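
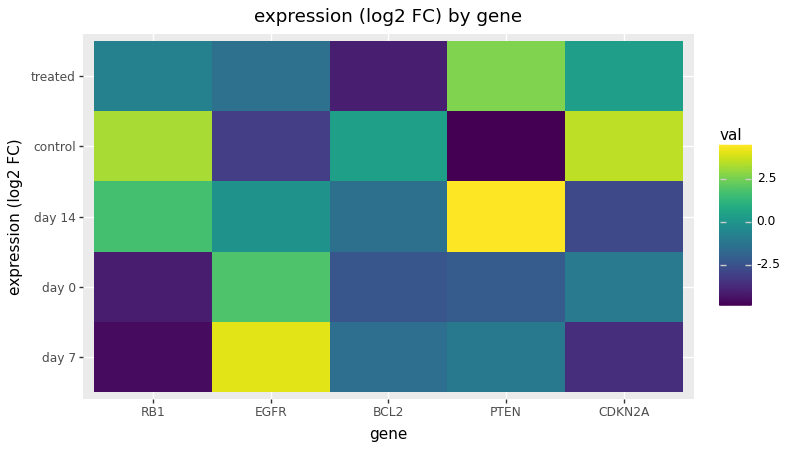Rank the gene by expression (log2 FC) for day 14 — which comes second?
RB1

Top 3 for day 14: PTEN ≈ 5, RB1 ≈ 2, EGFR ≈ 0.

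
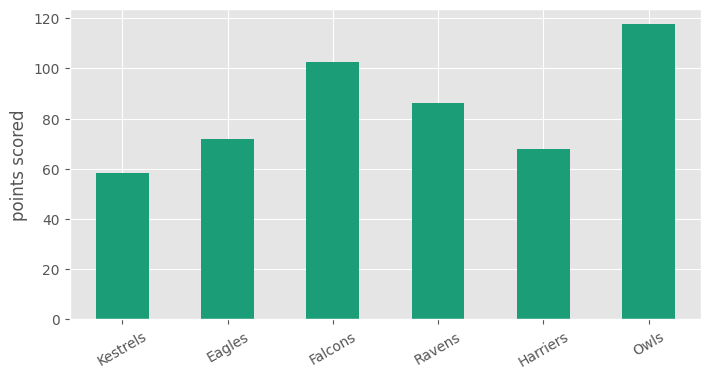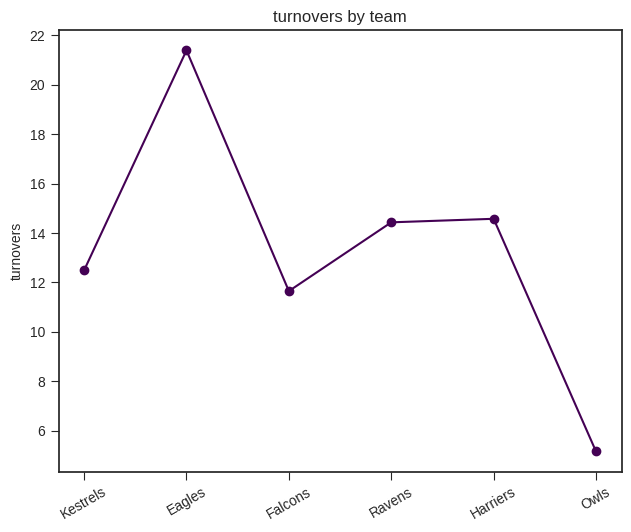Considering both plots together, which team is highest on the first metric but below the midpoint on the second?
Chart 2 median turnovers ≈ 14; below-median teams: Kestrels, Falcons, Owls. Among those, Owls has the highest points scored (≈ 120).

Owls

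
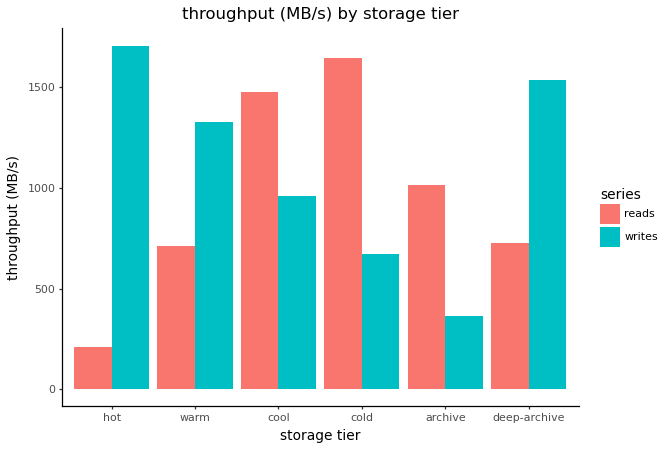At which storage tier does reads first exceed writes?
warm: reads ≈ 800 vs writes ≈ 1400 (not yet); cool: reads ≈ 1400 vs writes ≈ 1000 (first crossover).

cool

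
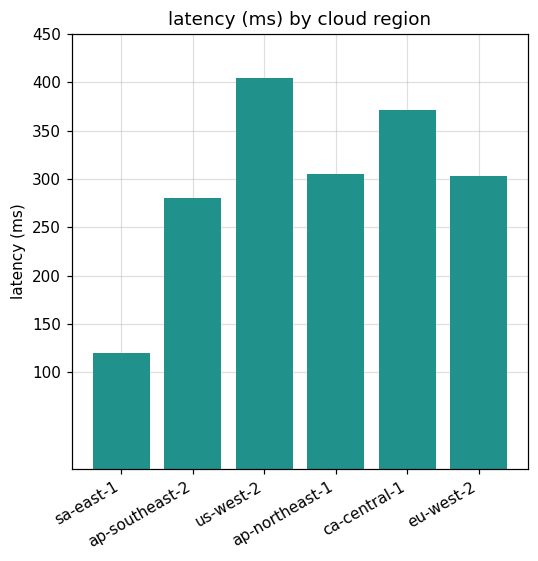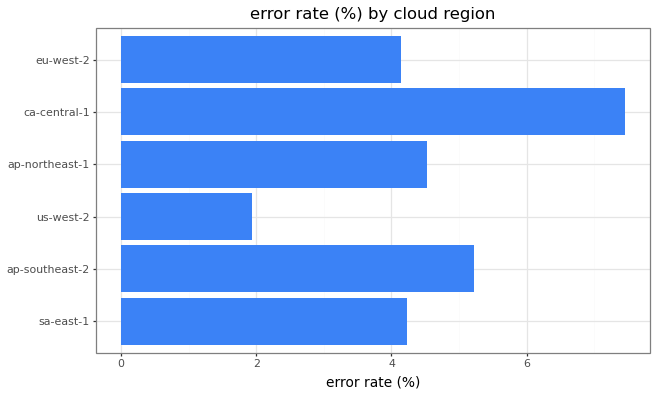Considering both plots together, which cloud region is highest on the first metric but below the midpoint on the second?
Chart 2 median error rate (%) ≈ 4; below-median cloud regions: sa-east-1, us-west-2, eu-west-2. Among those, us-west-2 has the highest latency (ms) (≈ 400).

us-west-2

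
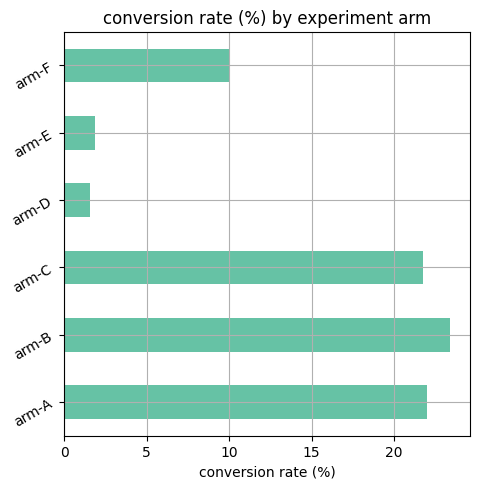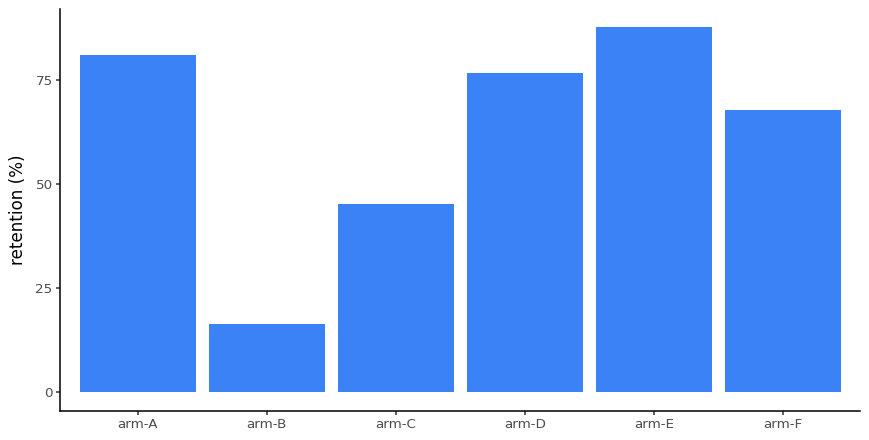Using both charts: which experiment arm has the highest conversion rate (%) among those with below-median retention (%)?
arm-B

Chart 2 median retention (%) ≈ 70; below-median experiment arms: arm-B, arm-C, arm-F. Among those, arm-B has the highest conversion rate (%) (≈ 25).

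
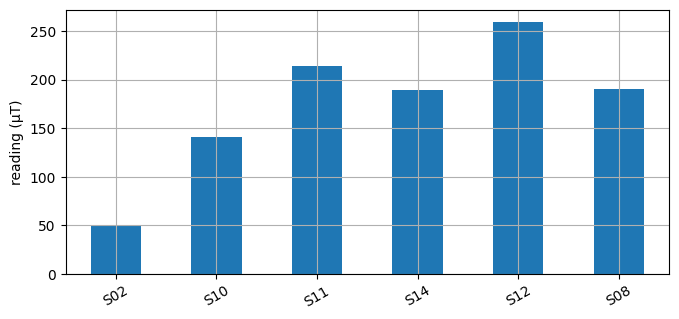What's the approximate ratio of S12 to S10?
≈ 1.67×

S12 ≈ 250, S10 ≈ 150; 250/150 ≈ 1.67.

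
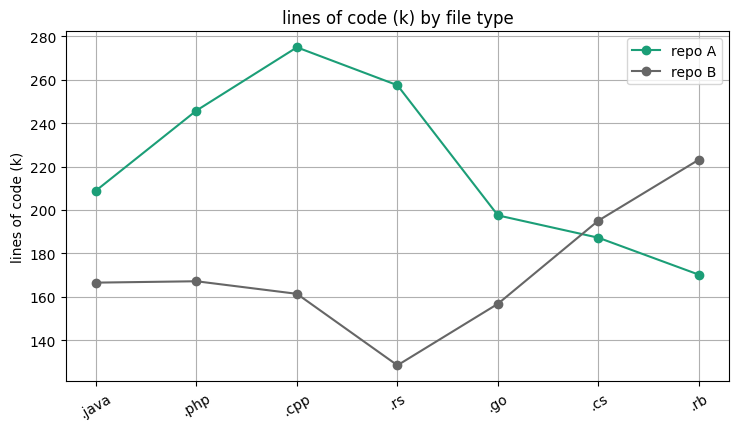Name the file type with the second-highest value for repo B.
Top 3 for repo B: .rb ≈ 220, .cs ≈ 200, .php ≈ 160.

.cs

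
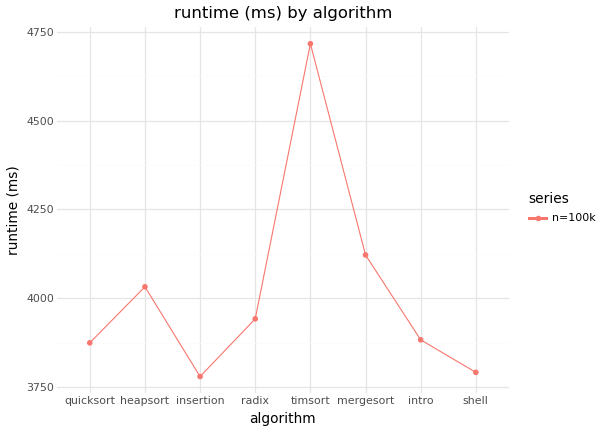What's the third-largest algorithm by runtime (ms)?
heapsort

Top 4: timsort ≈ 4700, mergesort ≈ 4100, heapsort ≈ 4000, radix ≈ 3900.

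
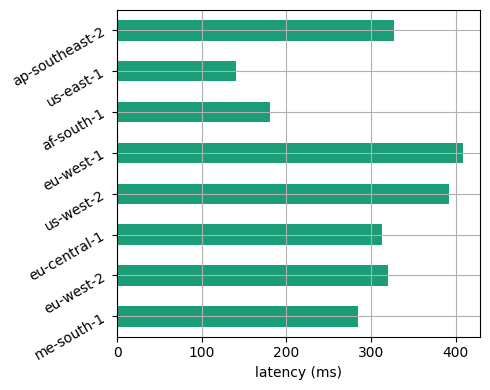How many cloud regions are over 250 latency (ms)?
Above 250: me-south-1, eu-west-2, eu-central-1, us-west-2, eu-west-1, ap-southeast-2.

6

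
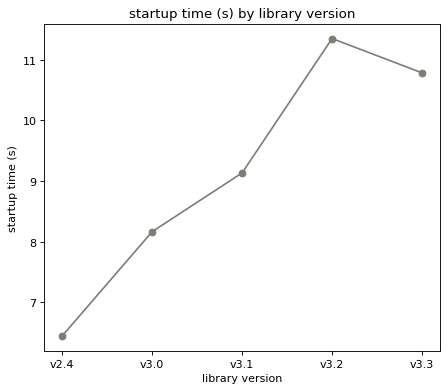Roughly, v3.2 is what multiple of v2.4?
v3.2 ≈ 11.5, v2.4 ≈ 6.5; 11.5/6.5 ≈ 1.77.

≈ 1.77×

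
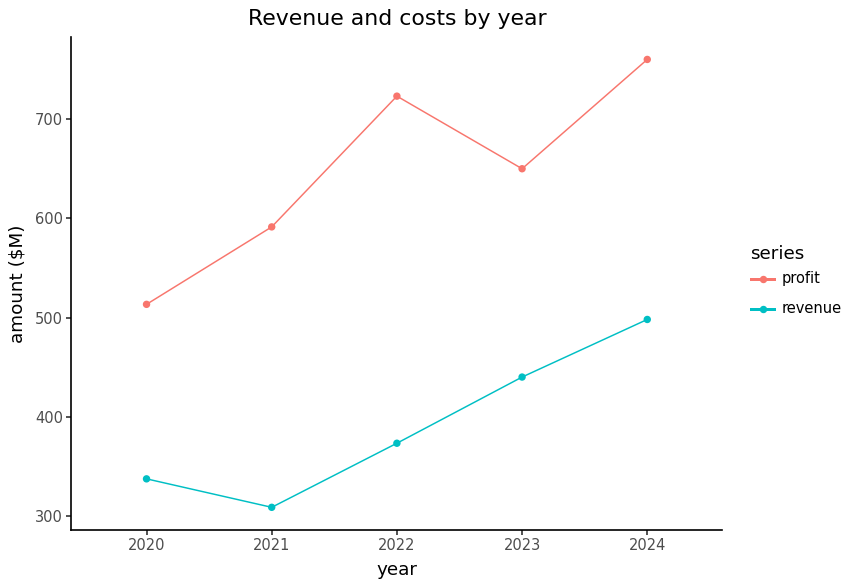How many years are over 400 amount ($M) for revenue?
Above 400: 2023, 2024.

2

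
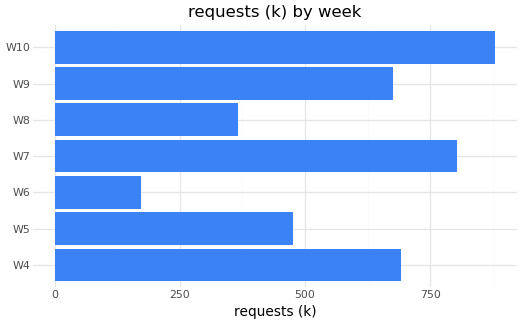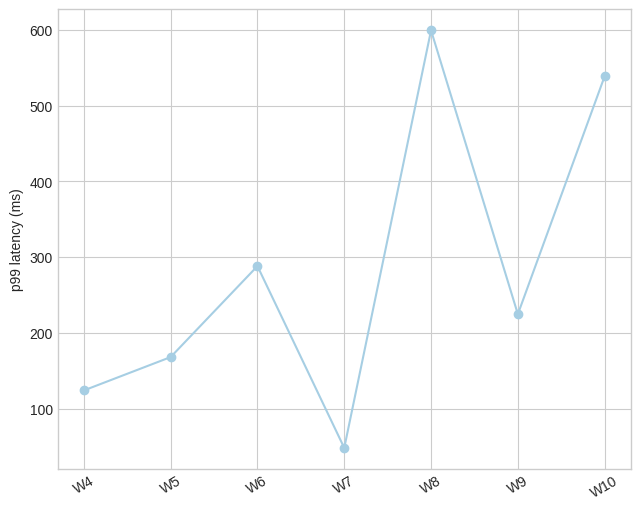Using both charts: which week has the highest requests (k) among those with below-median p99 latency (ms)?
W7

Chart 2 median p99 latency (ms) ≈ 200; below-median weeks: W4, W5, W7. Among those, W7 has the highest requests (k) (≈ 800).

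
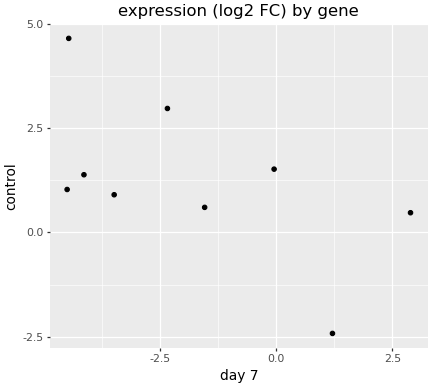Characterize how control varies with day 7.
Points are negatively correlated; moderate (|r| ≈ 0.6).

negative, moderate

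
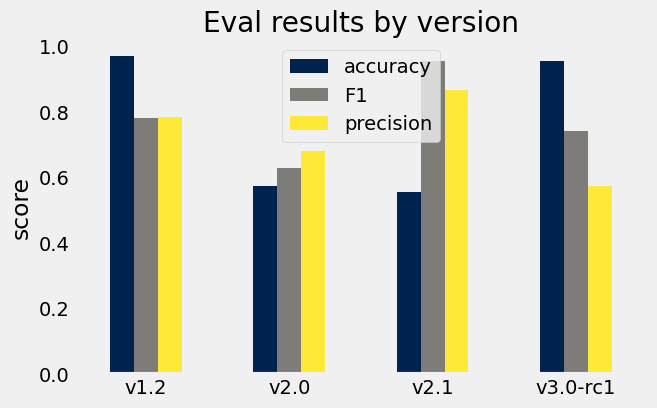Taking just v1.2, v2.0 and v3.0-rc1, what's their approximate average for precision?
(0.8 + 0.7 + 0.6) / 3 ≈ 0.7.

≈ 0.7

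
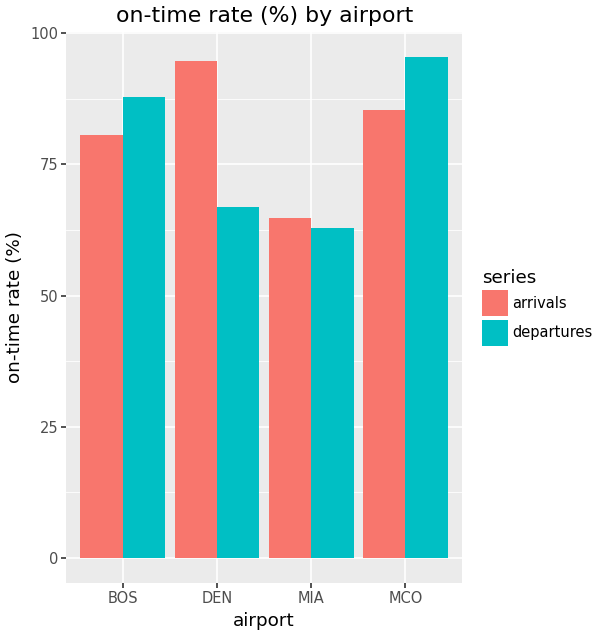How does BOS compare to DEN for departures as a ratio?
BOS ≈ 90, DEN ≈ 70; 90/70 ≈ 1.29.

≈ 1.29×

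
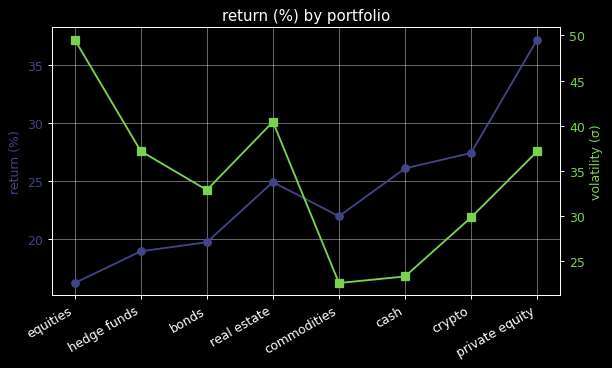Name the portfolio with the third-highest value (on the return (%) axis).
cash

Top 4 (on the return (%) axis): private equity ≈ 38, crypto ≈ 28, cash ≈ 26, real estate ≈ 24.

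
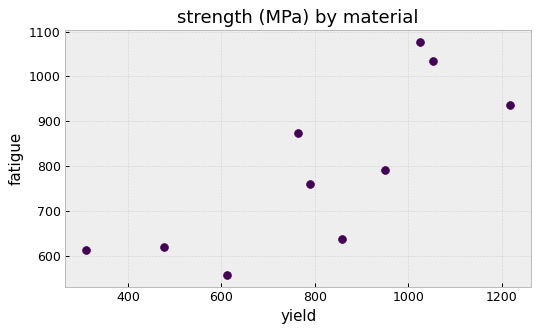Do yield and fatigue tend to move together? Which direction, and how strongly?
positive, strong

Points are positively correlated; strong (|r| ≈ 0.8).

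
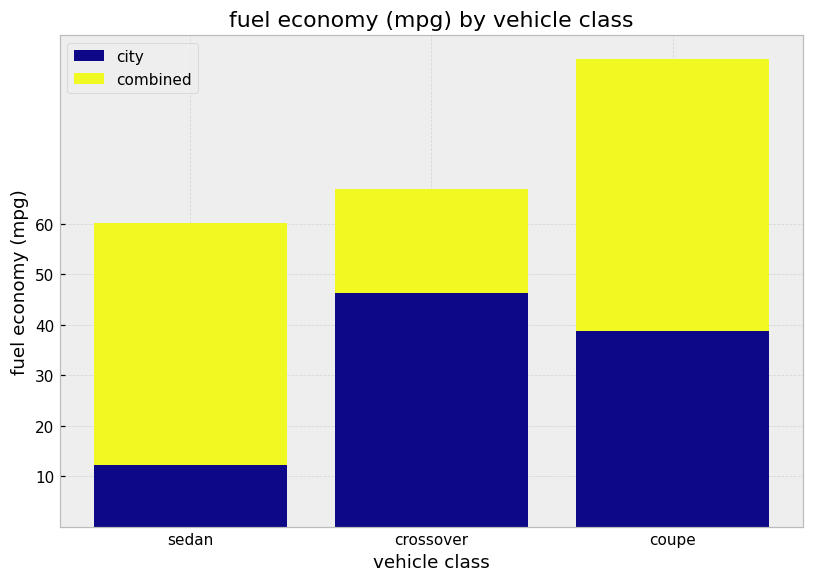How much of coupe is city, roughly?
city top ≈ 40, bottom ≈ 0; segment ≈ 40.

≈ 40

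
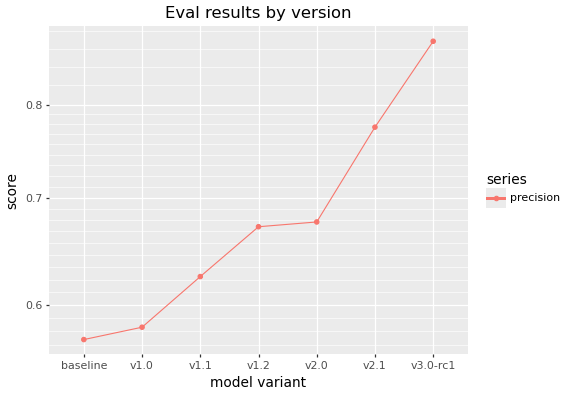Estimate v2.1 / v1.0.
v2.1 ≈ 0.75, v1.0 ≈ 0.60; 0.75/0.60 ≈ 1.25.

≈ 1.25×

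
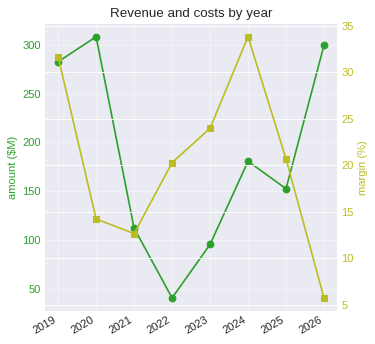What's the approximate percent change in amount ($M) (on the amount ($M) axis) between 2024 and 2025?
≈ -14.3%

2024 ≈ 175, 2025 ≈ 150; (150 − 175) / 175 ≈ -14.3%.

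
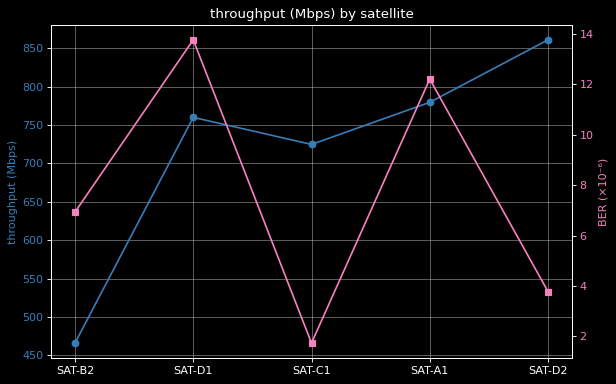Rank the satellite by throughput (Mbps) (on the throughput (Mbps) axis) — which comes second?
Top 3 (on the throughput (Mbps) axis): SAT-D2 ≈ 850, SAT-A1 ≈ 800, SAT-D1 ≈ 750.

SAT-A1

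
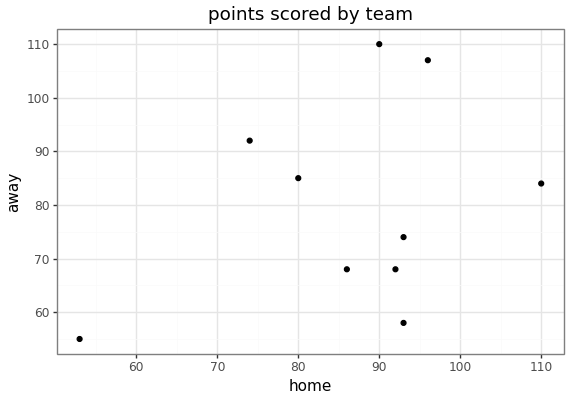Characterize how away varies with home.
Points are positively correlated; weak (|r| ≈ 0.3).

positive, weak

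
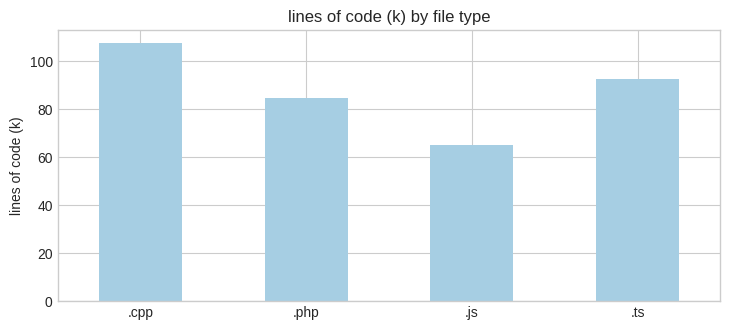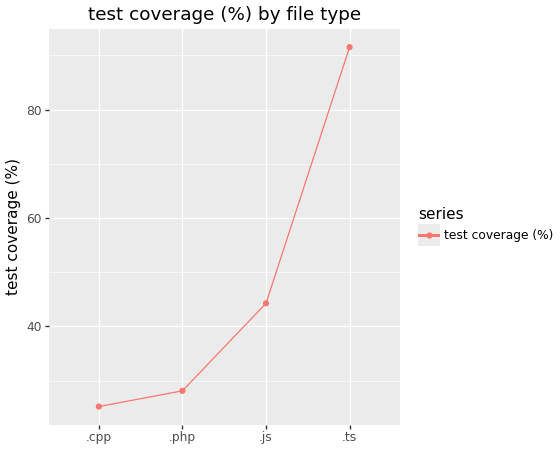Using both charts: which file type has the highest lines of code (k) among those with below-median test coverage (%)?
.cpp

Chart 2 median test coverage (%) ≈ 40; below-median file types: .cpp, .php. Among those, .cpp has the highest lines of code (k) (≈ 110).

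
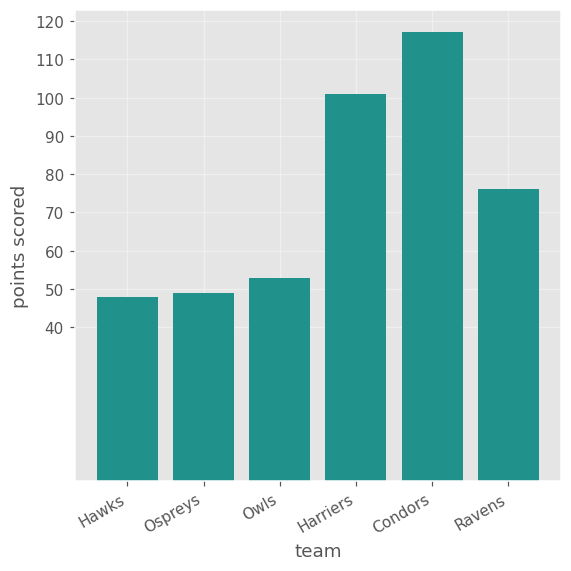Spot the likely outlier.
Condors ≈ 120; the rest sit between ≈ 50 and ≈ 100.

Condors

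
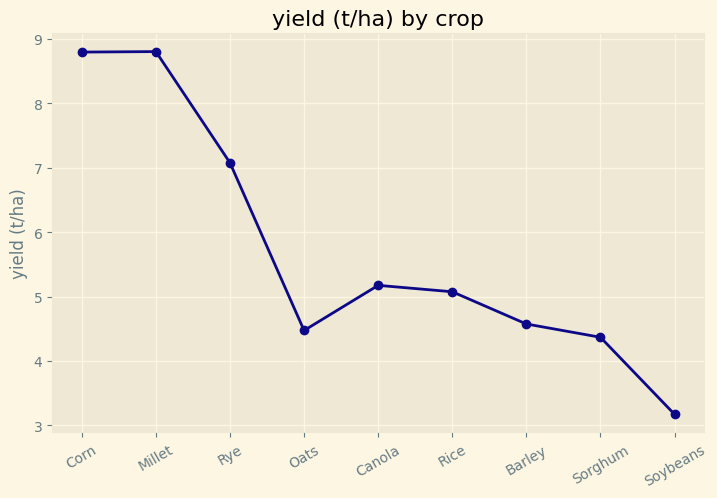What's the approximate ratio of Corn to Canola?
≈ 1.8×

Corn ≈ 9.0, Canola ≈ 5.0; 9.0/5.0 ≈ 1.8.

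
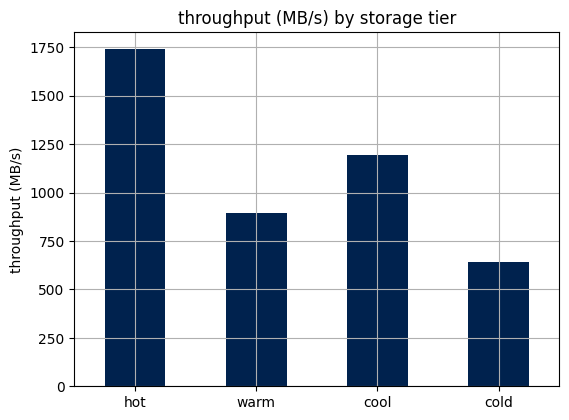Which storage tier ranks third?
warm

Top 4: hot ≈ 1800, cool ≈ 1200, warm ≈ 800, cold ≈ 600.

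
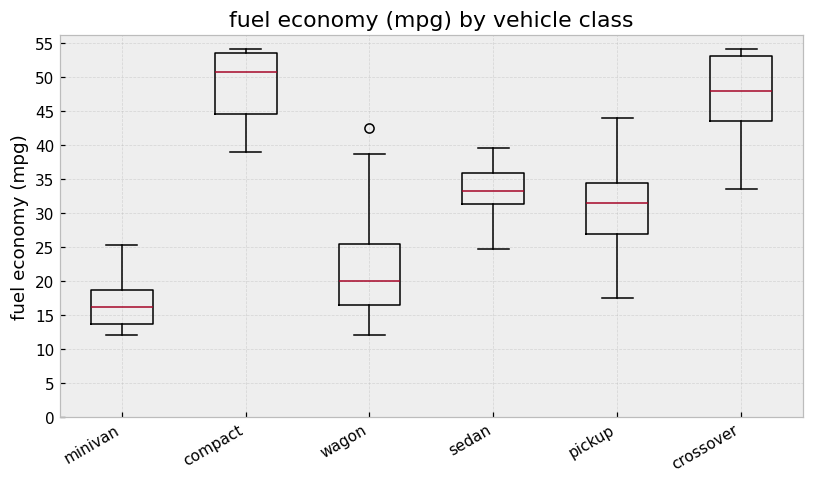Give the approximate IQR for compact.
≈ 10

Q3 ≈ 55, Q1 ≈ 45; IQR ≈ 10.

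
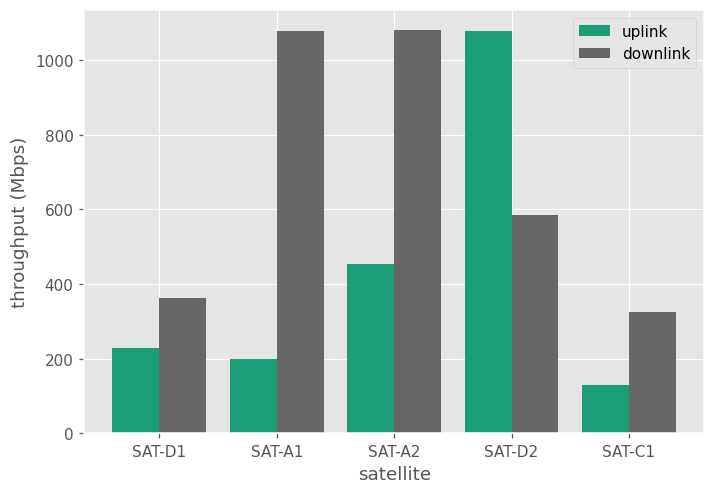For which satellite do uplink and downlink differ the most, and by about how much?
SAT-A1: uplink ≈ 200, downlink ≈ 1100 → gap ≈ 900. Next-largest (SAT-A2) is only ≈ 600.

SAT-A1, ≈ 900 Mbps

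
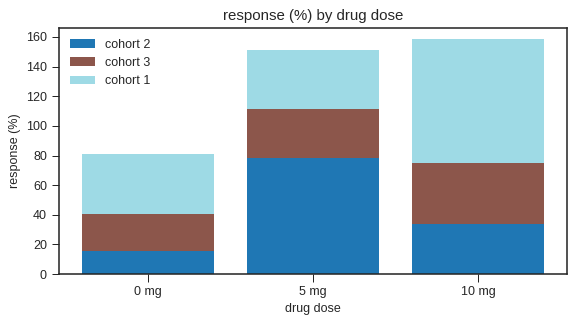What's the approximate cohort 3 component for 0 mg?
≈ 20

cohort 3 top ≈ 40, bottom ≈ 20; segment ≈ 20.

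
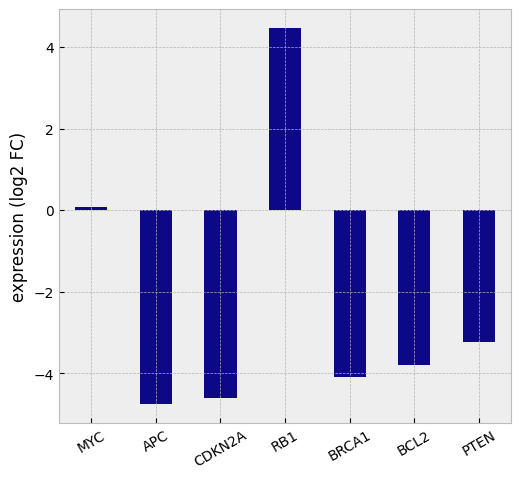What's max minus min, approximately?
≈ 9

Max RB1 ≈ 4, min APC ≈ -5; range ≈ 9.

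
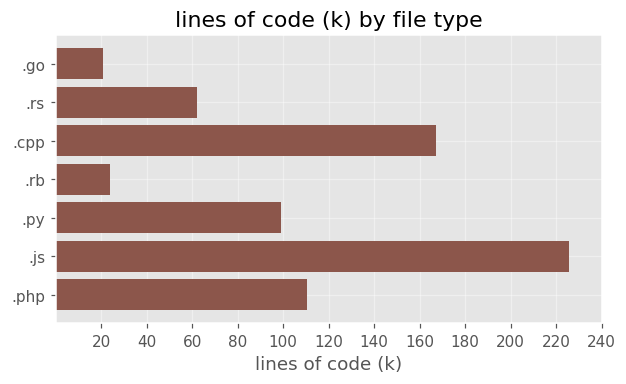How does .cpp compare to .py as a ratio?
≈ 1.6×

.cpp ≈ 160, .py ≈ 100; 160/100 ≈ 1.6.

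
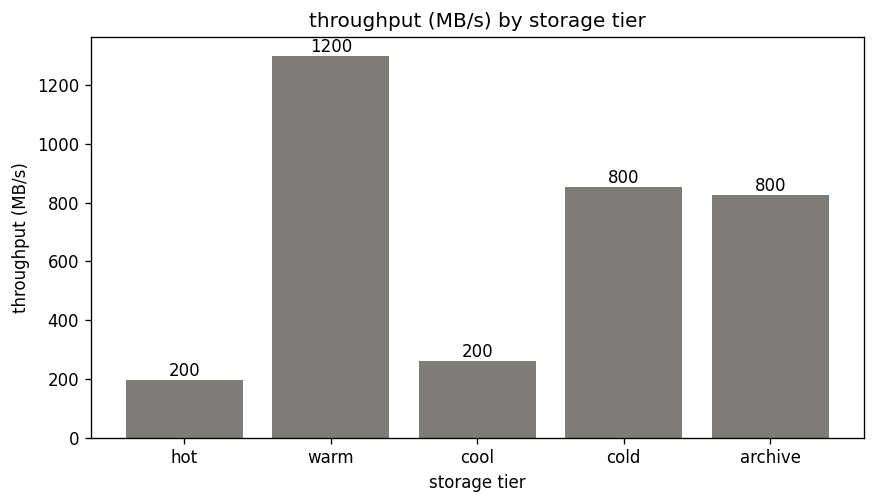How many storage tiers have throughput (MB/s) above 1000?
Above 1000: warm.

1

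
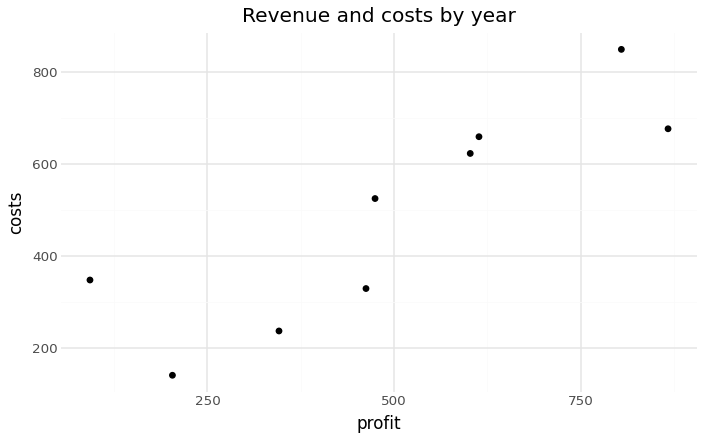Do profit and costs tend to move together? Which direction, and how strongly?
positive, strong

Points are positively correlated; strong (|r| ≈ 0.9).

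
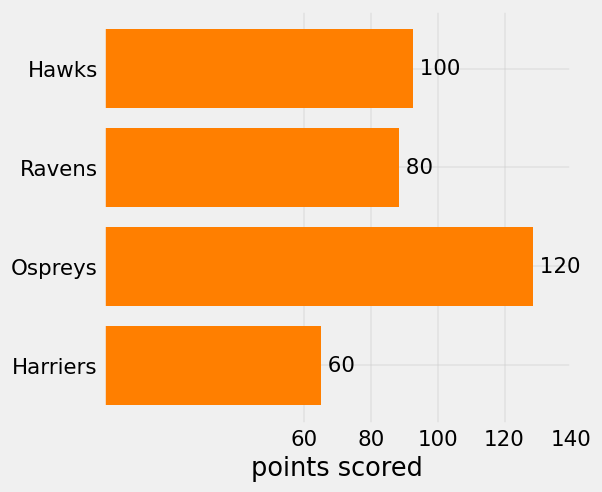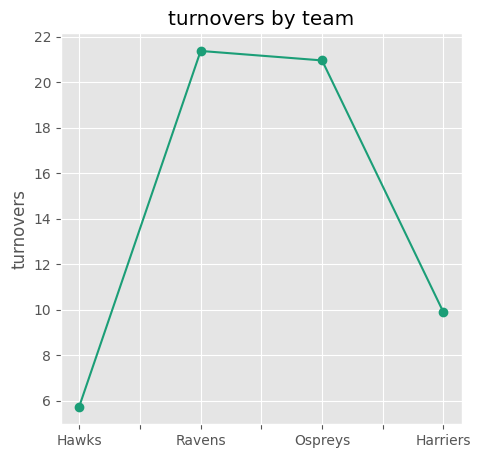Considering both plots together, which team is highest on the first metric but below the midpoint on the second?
Chart 2 median turnovers ≈ 16; below-median teams: Hawks, Harriers. Among those, Hawks has the highest points scored (≈ 100).

Hawks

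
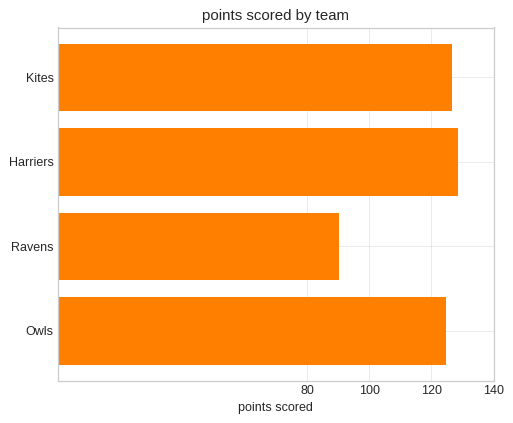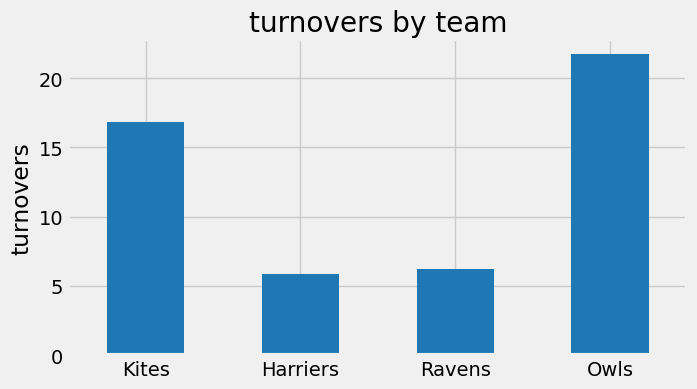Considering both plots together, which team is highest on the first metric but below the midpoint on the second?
Harriers

Chart 2 median turnovers ≈ 12; below-median teams: Harriers, Ravens. Among those, Harriers has the highest points scored (≈ 120).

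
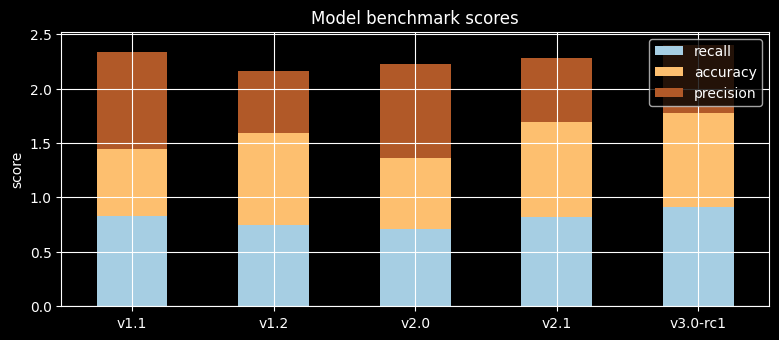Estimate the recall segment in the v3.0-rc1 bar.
recall top ≈ 1.0, bottom ≈ 0.0; segment ≈ 1.0.

≈ 1.0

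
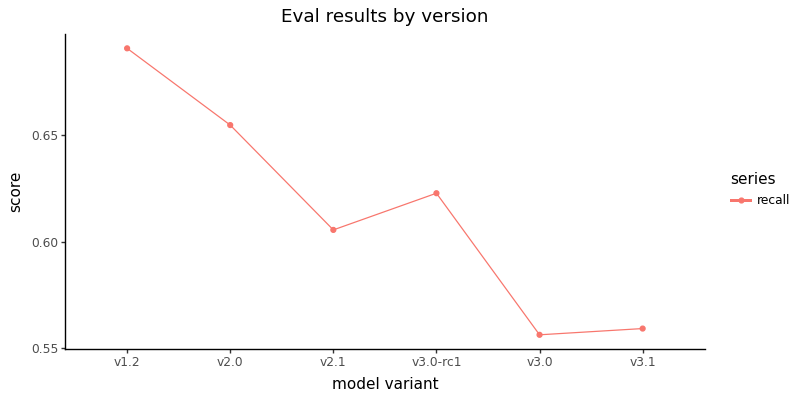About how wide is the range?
Max v1.2 ≈ 0.70, min v3.0 ≈ 0.56; range ≈ 0.14.

≈ 0.14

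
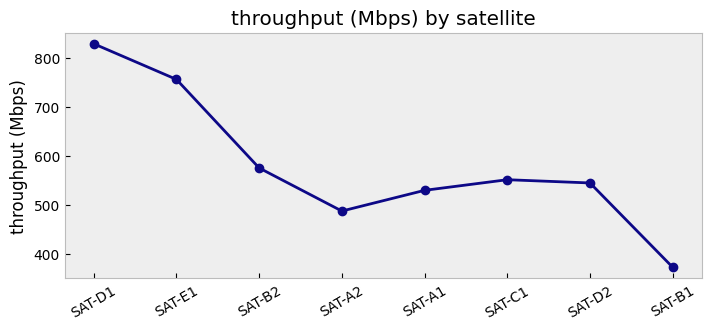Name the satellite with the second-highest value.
SAT-E1

Top 3: SAT-D1 ≈ 850, SAT-E1 ≈ 750, SAT-B2 ≈ 600.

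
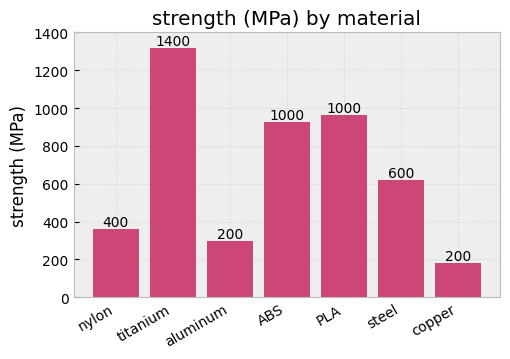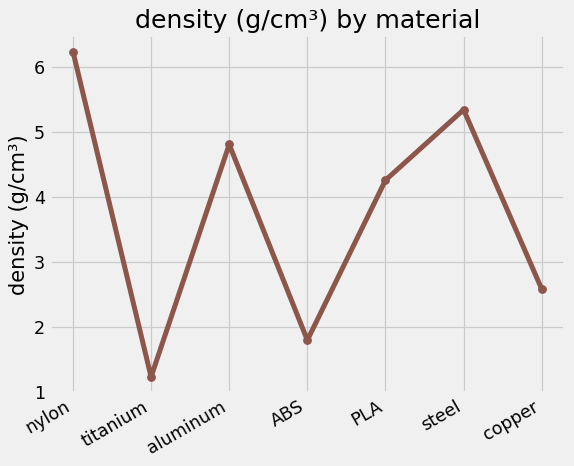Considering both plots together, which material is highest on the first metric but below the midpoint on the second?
Chart 2 median density (g/cm³) ≈ 4; below-median materials: titanium, ABS, copper. Among those, titanium has the highest strength (MPa) (≈ 1400).

titanium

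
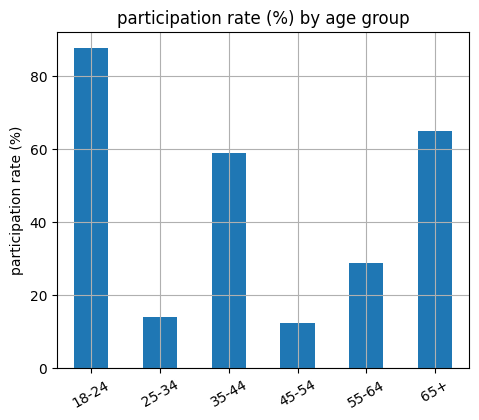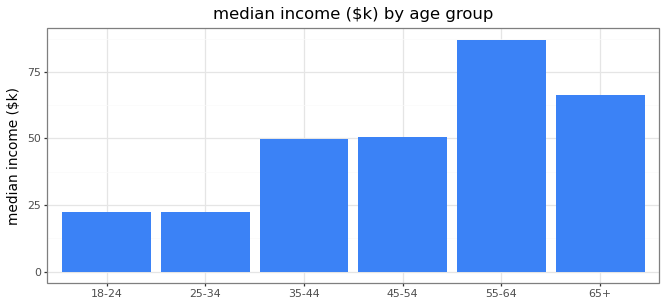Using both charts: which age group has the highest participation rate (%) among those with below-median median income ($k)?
Chart 2 median median income ($k) ≈ 50; below-median age groups: 18-24, 25-34, 35-44. Among those, 18-24 has the highest participation rate (%) (≈ 90).

18-24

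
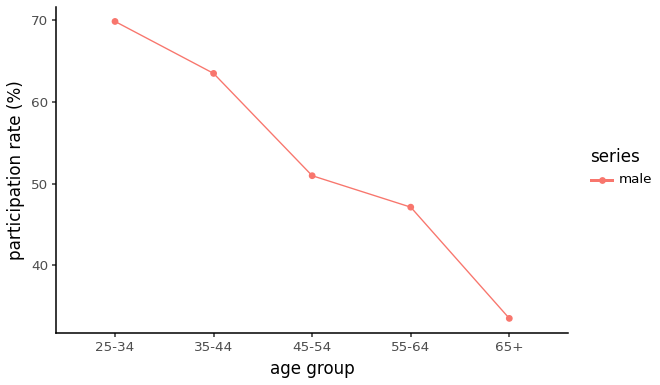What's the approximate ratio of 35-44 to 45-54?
≈ 1.3×

35-44 ≈ 65, 45-54 ≈ 50; 65/50 ≈ 1.3.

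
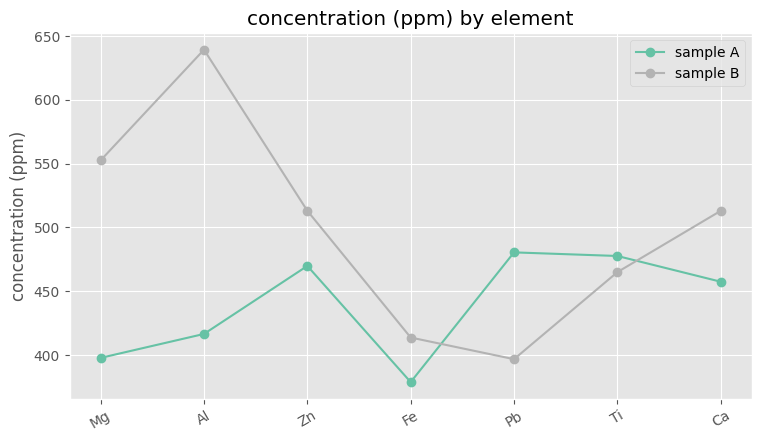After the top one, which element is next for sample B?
Top 3 for sample B: Al ≈ 650, Mg ≈ 550, Zn ≈ 525.

Mg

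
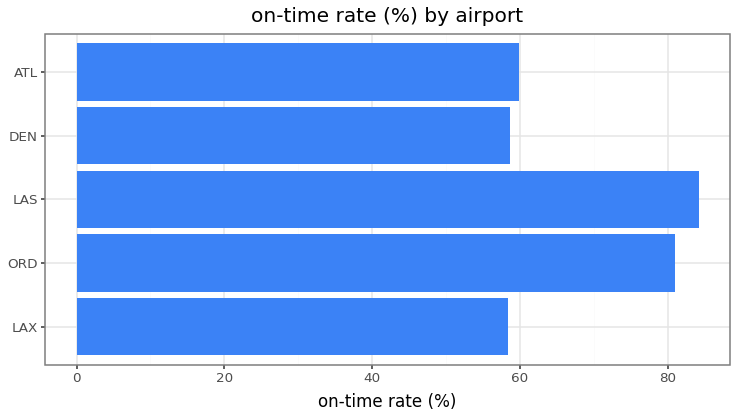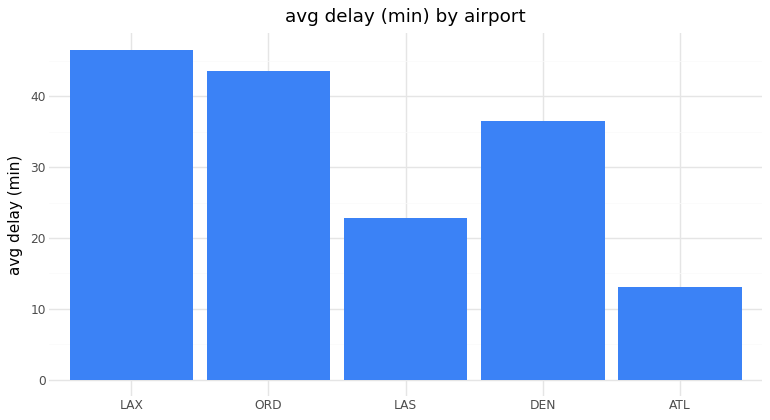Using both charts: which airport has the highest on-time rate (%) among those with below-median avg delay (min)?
Chart 2 median avg delay (min) ≈ 35; below-median airports: LAS, ATL. Among those, LAS has the highest on-time rate (%) (≈ 80).

LAS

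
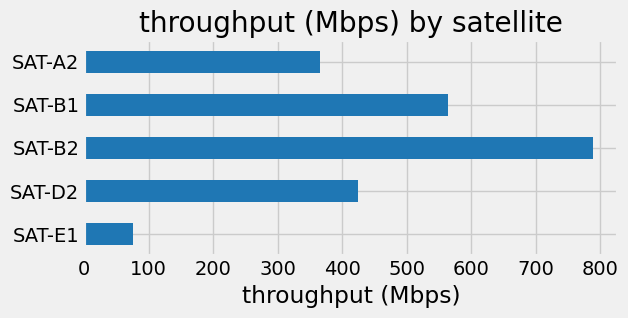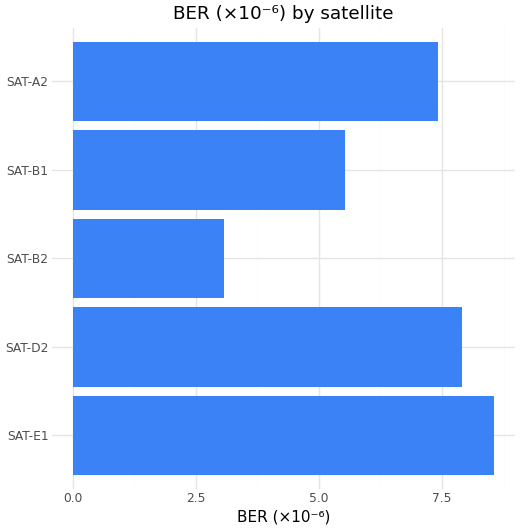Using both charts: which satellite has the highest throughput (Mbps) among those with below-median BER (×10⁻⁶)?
Chart 2 median BER (×10⁻⁶) ≈ 7; below-median satellites: SAT-B2, SAT-B1. Among those, SAT-B2 has the highest throughput (Mbps) (≈ 800).

SAT-B2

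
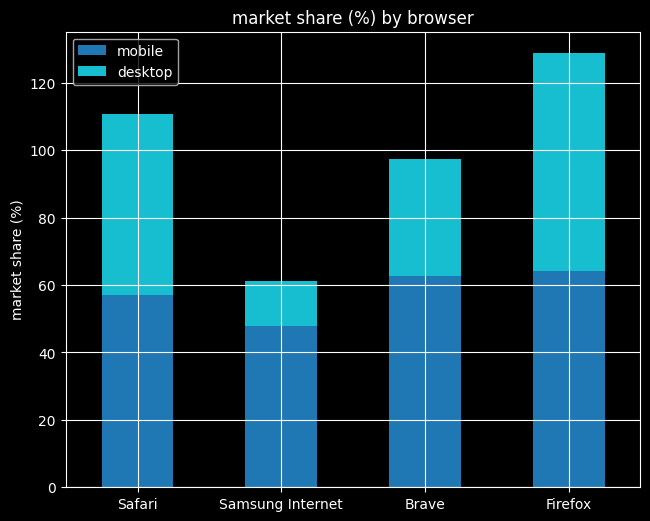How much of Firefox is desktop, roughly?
≈ 60

desktop top ≈ 120, bottom ≈ 60; segment ≈ 60.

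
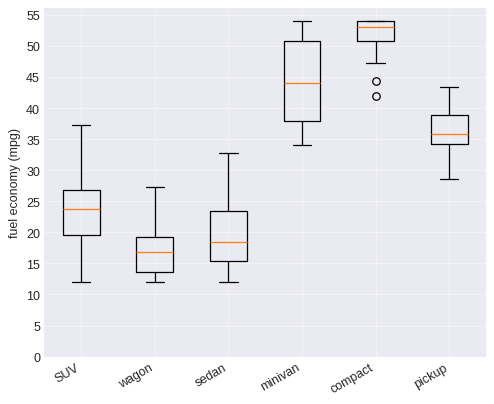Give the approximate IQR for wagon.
Q3 ≈ 20, Q1 ≈ 15; IQR ≈ 5.

≈ 5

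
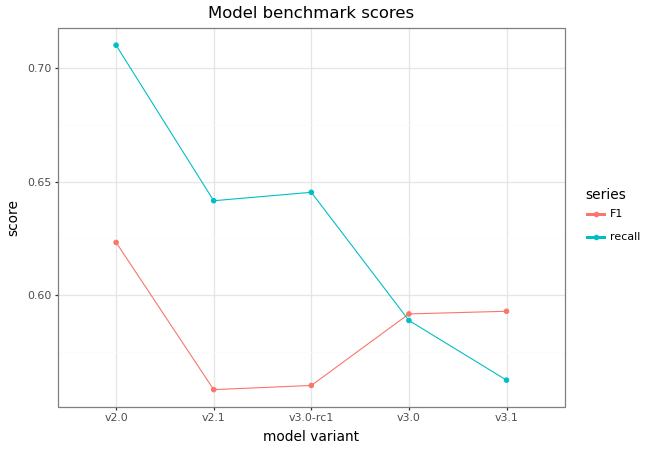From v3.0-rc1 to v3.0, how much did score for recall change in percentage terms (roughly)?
≈ -9.4%

v3.0-rc1 ≈ 0.64, v3.0 ≈ 0.58; (0.58 − 0.64) / 0.64 ≈ -9.4%.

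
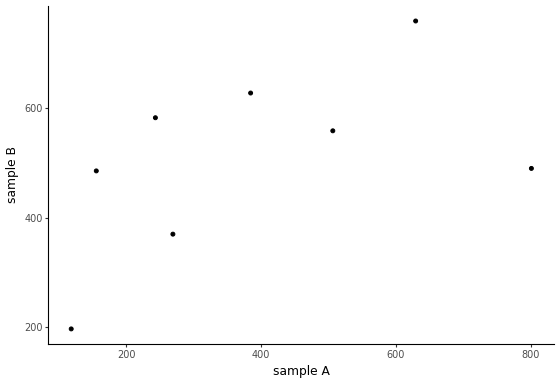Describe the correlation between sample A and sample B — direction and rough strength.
positive, moderate

Points are positively correlated; moderate (|r| ≈ 0.5).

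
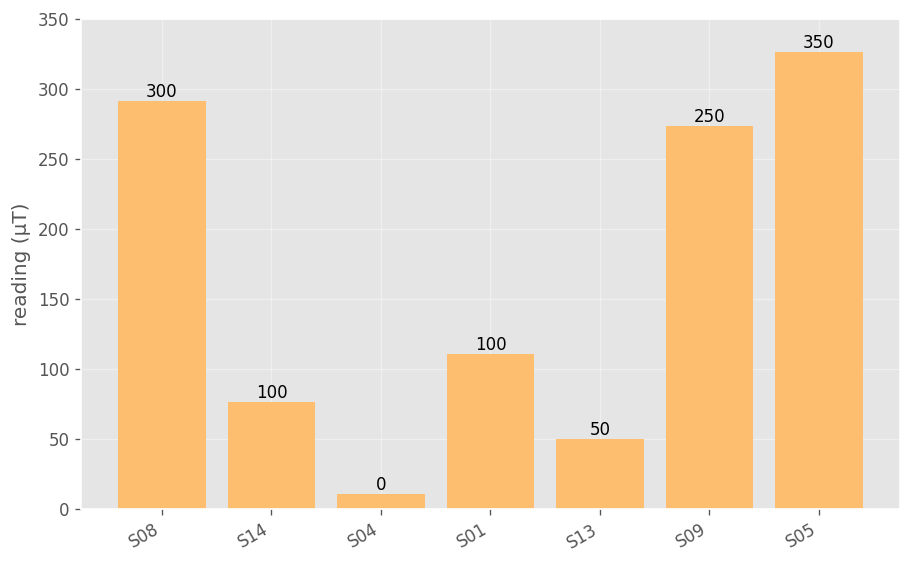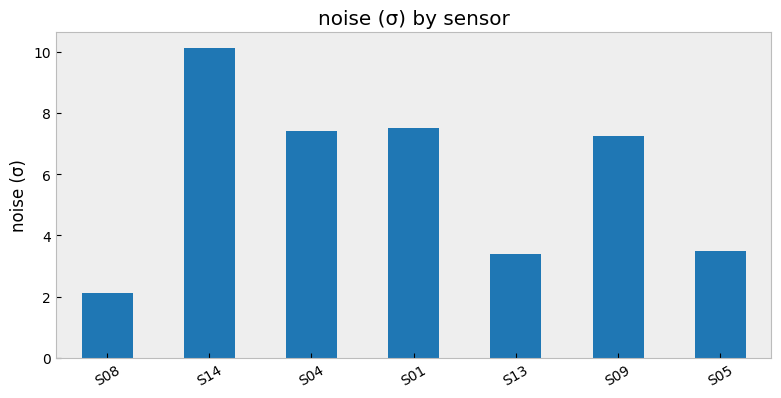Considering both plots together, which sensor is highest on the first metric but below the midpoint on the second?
Chart 2 median noise (σ) ≈ 7; below-median sensors: S08, S13, S05. Among those, S05 has the highest reading (µT) (≈ 350).

S05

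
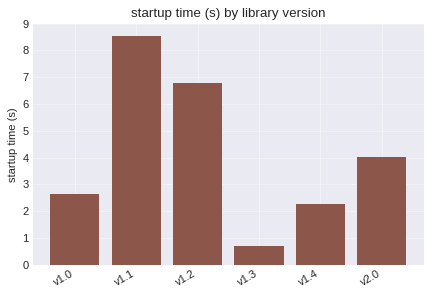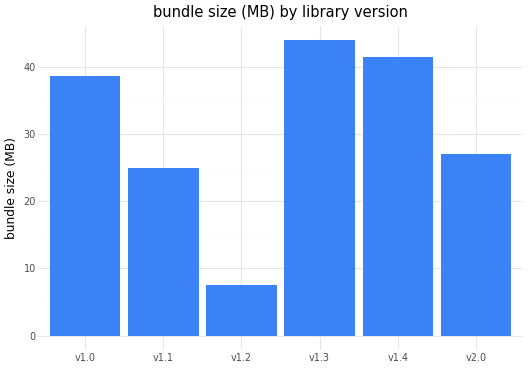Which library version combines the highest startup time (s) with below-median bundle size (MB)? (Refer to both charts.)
Chart 2 median bundle size (MB) ≈ 35; below-median library versions: v1.1, v1.2, v2.0. Among those, v1.1 has the highest startup time (s) (≈ 9).

v1.1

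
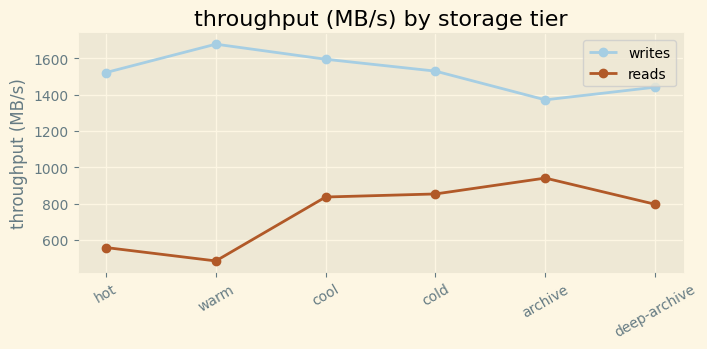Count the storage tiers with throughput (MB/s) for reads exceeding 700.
4

Above 700: cool, cold, archive, deep-archive.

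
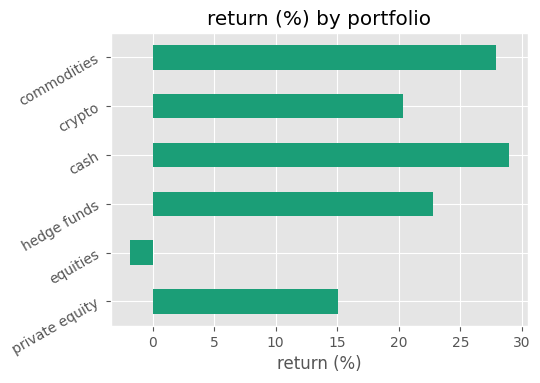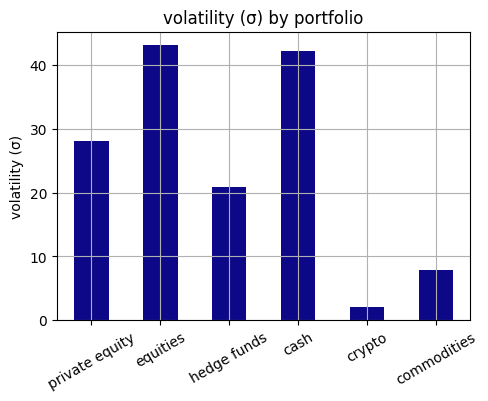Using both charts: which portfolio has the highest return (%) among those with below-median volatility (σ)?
Chart 2 median volatility (σ) ≈ 25; below-median portfolios: hedge funds, crypto, commodities. Among those, commodities has the highest return (%) (≈ 30).

commodities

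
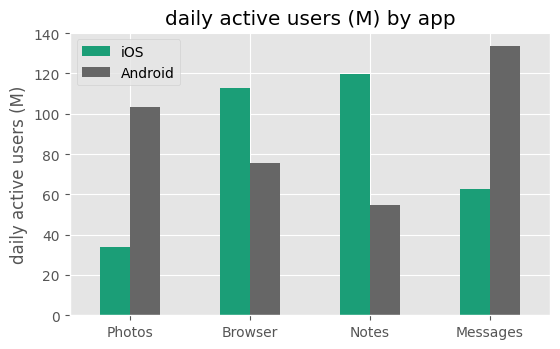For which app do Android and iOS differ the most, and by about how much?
Messages: Android ≈ 140, iOS ≈ 60 → gap ≈ 80. Next-largest (Photos) is only ≈ 60.

Messages, ≈ 80 M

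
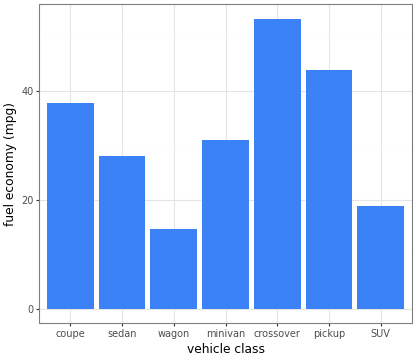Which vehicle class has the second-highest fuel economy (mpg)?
Top 3: crossover ≈ 55, pickup ≈ 45, coupe ≈ 40.

pickup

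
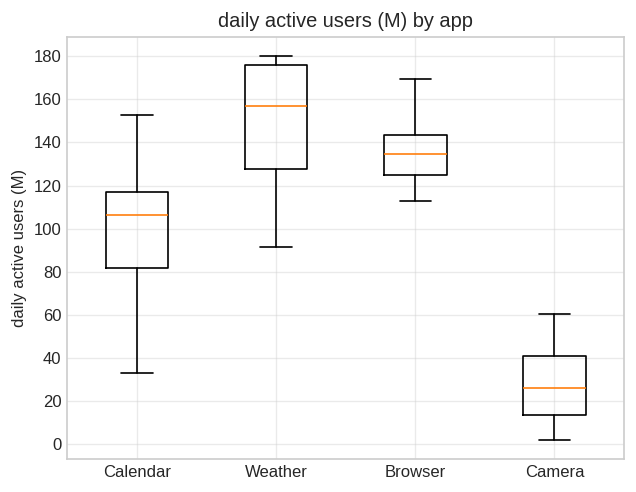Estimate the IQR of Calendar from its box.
≈ 40

Q3 ≈ 120, Q1 ≈ 80; IQR ≈ 40.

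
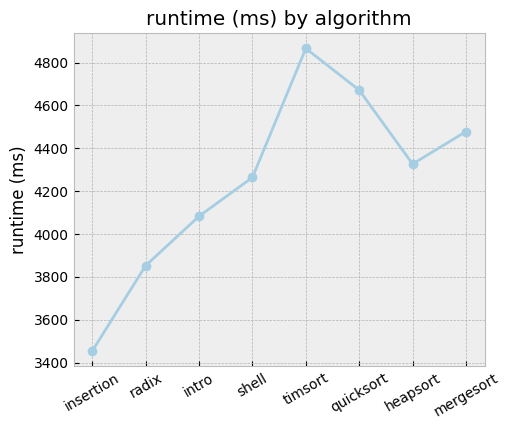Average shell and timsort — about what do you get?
(4200 + 4800) / 2 ≈ 4500.

≈ 4500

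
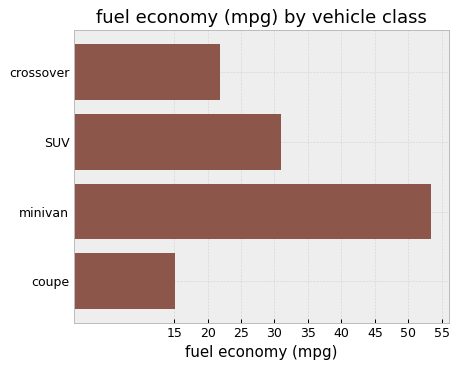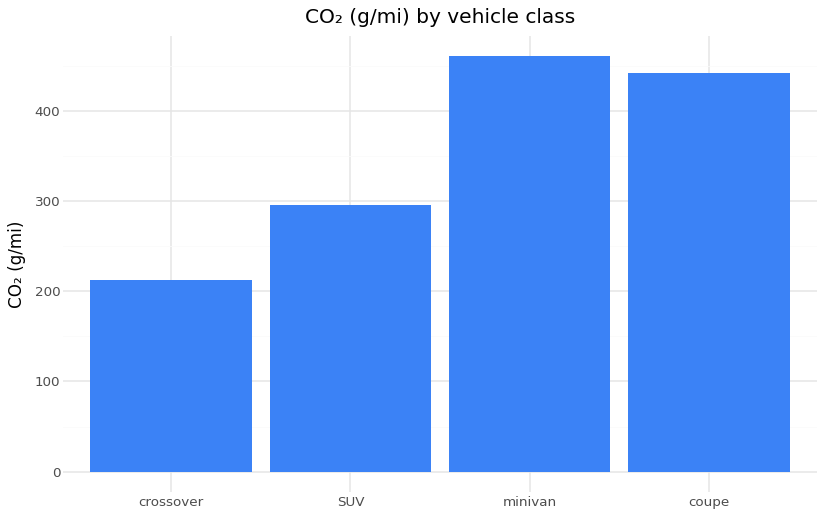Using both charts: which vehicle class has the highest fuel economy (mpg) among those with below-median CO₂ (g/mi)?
SUV

Chart 2 median CO₂ (g/mi) ≈ 350; below-median vehicle classes: crossover, SUV. Among those, SUV has the highest fuel economy (mpg) (≈ 30).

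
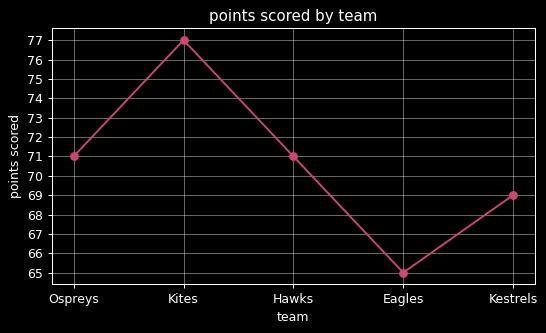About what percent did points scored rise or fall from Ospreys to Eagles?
Ospreys ≈ 71, Eagles ≈ 65; (65 − 71) / 71 ≈ -8.5%.

≈ -8.5%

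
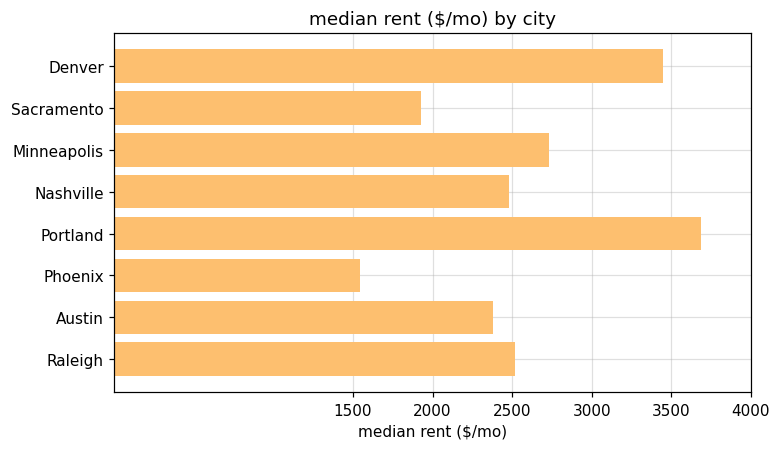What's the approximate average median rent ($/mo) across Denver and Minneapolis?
(3500 + 2500) / 2 ≈ 3000.

≈ 3000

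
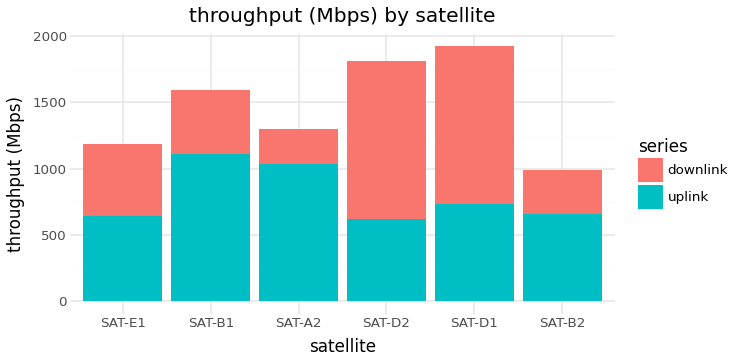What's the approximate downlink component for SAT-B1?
≈ 400

downlink top ≈ 1600, bottom ≈ 1200; segment ≈ 400.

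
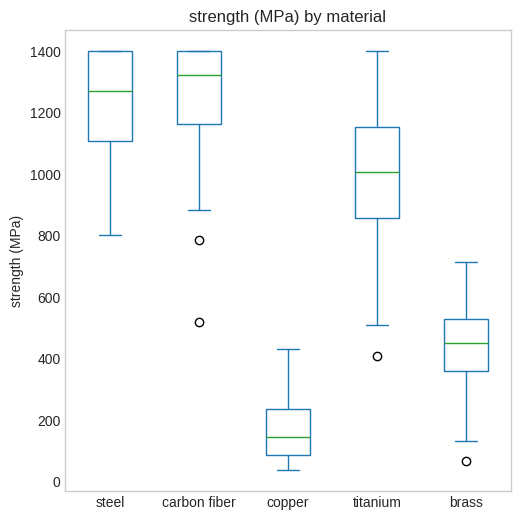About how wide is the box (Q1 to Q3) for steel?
≈ 300

Q3 ≈ 1400, Q1 ≈ 1100; IQR ≈ 300.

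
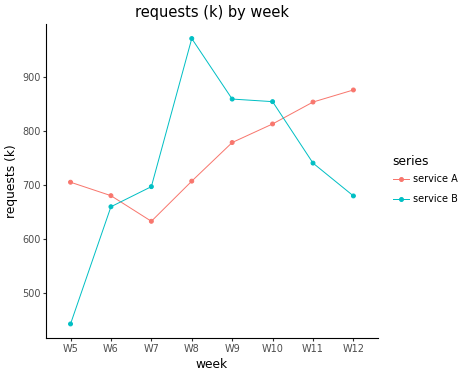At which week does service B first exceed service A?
W6: service B ≈ 650 vs service A ≈ 700 (not yet); W7: service B ≈ 700 vs service A ≈ 650 (first crossover).

W7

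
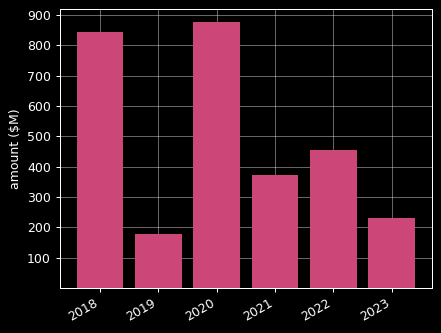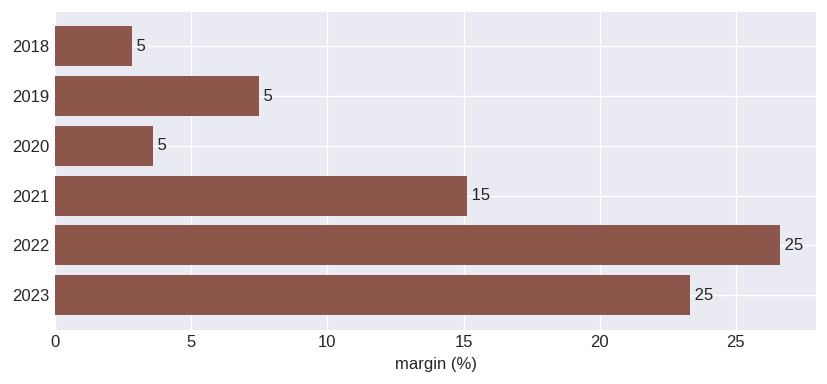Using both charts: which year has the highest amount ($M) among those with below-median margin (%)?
Chart 2 median margin (%) ≈ 10; below-median years: 2018, 2019, 2020. Among those, 2020 has the highest amount ($M) (≈ 900).

2020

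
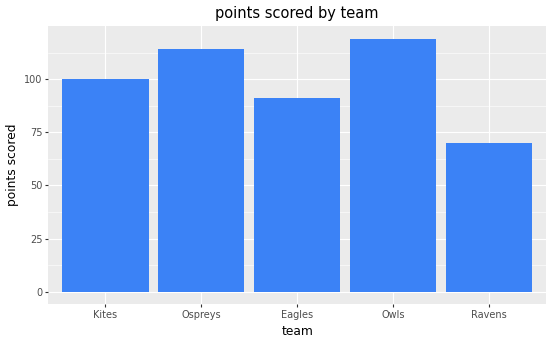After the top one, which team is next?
Ospreys

Top 3: Owls ≈ 120, Ospreys ≈ 110, Kites ≈ 100.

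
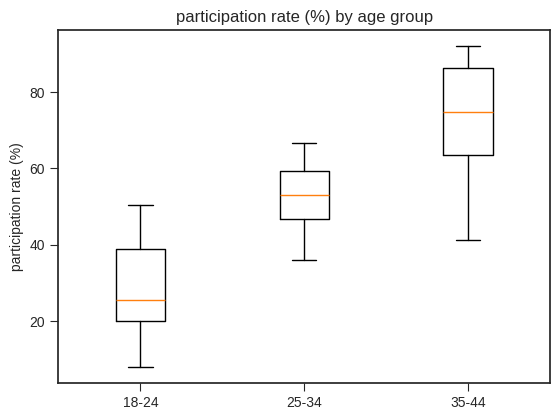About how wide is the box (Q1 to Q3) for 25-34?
Q3 ≈ 60, Q1 ≈ 45; IQR ≈ 15.

≈ 15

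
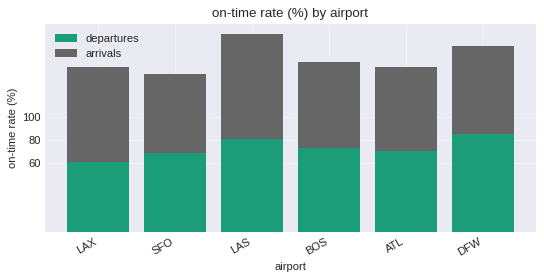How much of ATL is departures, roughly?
departures top ≈ 80, bottom ≈ 0; segment ≈ 80.

≈ 80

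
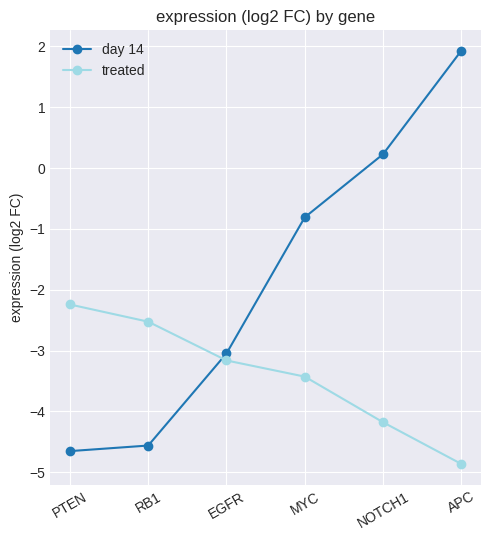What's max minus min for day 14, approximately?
Max APC ≈ 2, min PTEN ≈ -5; range ≈ 7.

≈ 7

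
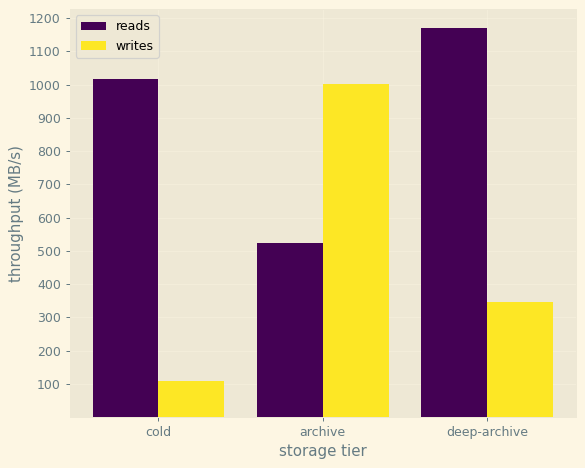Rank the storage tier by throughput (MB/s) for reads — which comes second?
cold

Top 3 for reads: deep-archive ≈ 1200, cold ≈ 1000, archive ≈ 500.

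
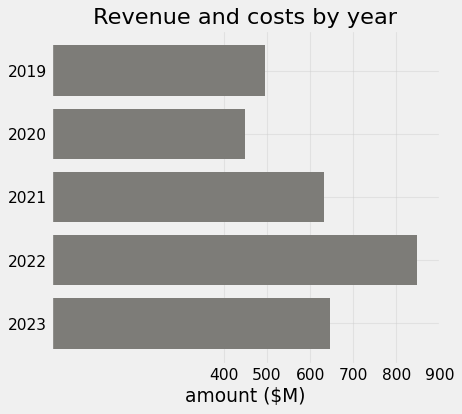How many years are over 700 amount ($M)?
Above 700: 2022.

1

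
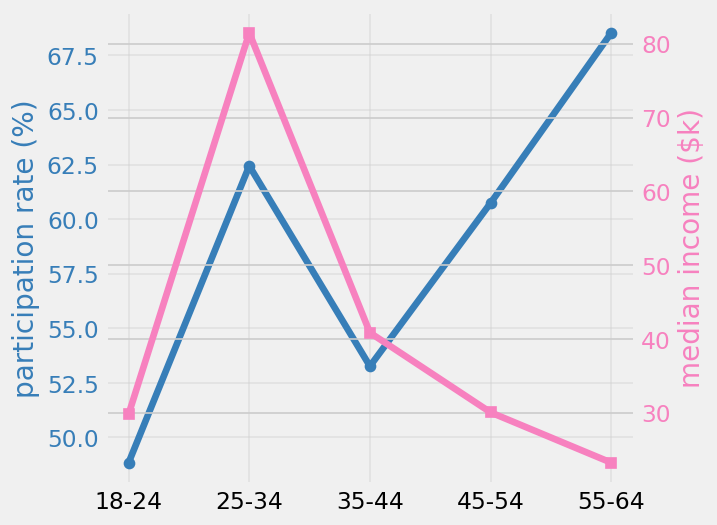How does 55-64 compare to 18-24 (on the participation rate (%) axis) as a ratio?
55-64 ≈ 68, 18-24 ≈ 48; 68/48 ≈ 1.42.

≈ 1.42×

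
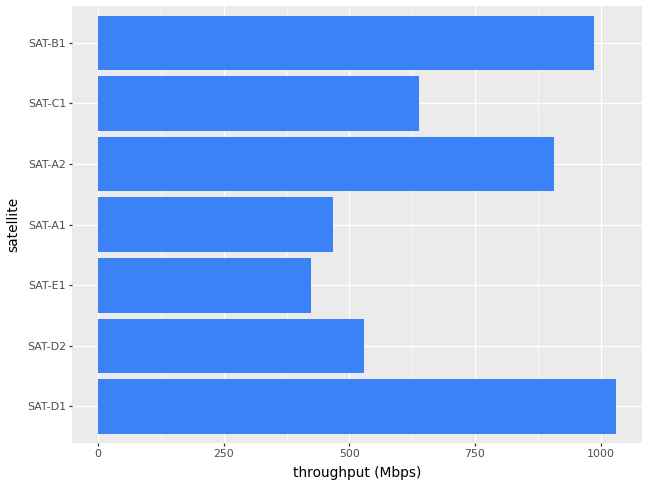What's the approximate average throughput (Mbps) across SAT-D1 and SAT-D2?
≈ 750

(1000 + 500) / 2 ≈ 750.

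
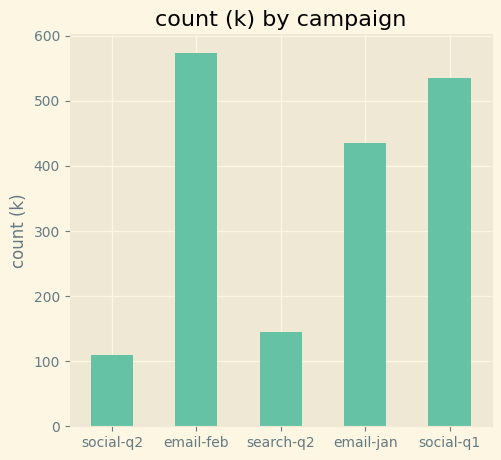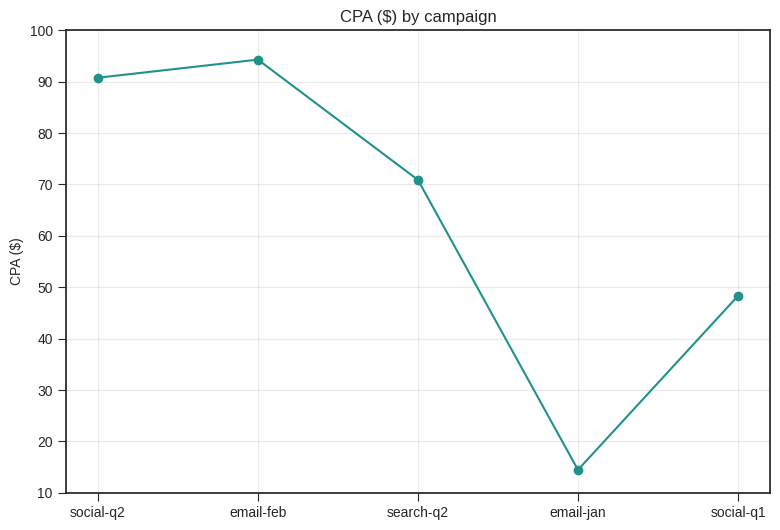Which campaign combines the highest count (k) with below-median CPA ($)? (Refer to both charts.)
social-q1

Chart 2 median CPA ($) ≈ 70; below-median campaigns: email-jan, social-q1. Among those, social-q1 has the highest count (k) (≈ 500).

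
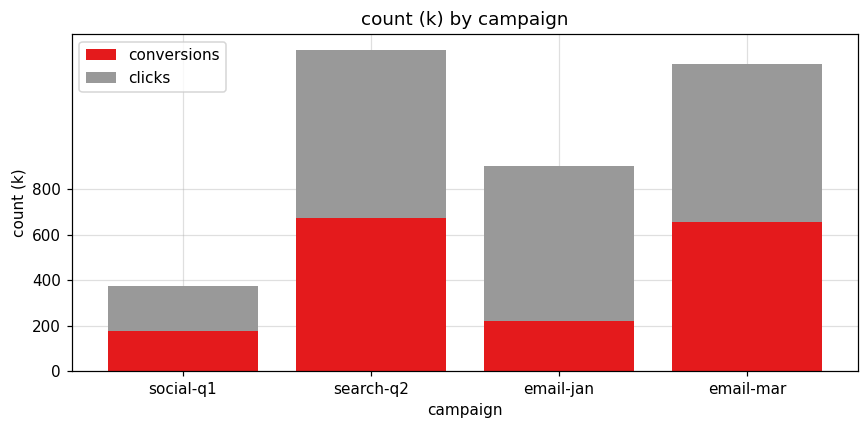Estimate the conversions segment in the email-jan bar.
conversions top ≈ 200, bottom ≈ 0; segment ≈ 200.

≈ 200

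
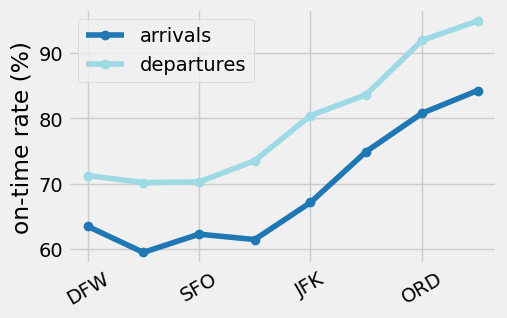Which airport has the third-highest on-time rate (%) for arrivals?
MIA

Top 4 for arrivals: SEA ≈ 85, ORD ≈ 80, MIA ≈ 75, JFK ≈ 65.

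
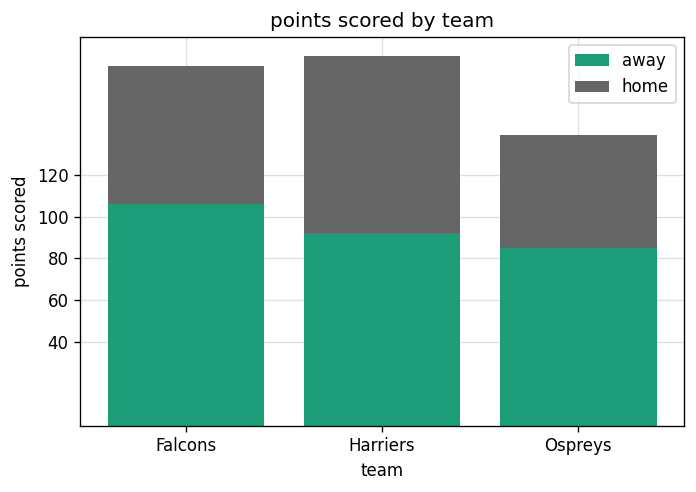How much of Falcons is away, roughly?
away top ≈ 100, bottom ≈ 0; segment ≈ 100.

≈ 100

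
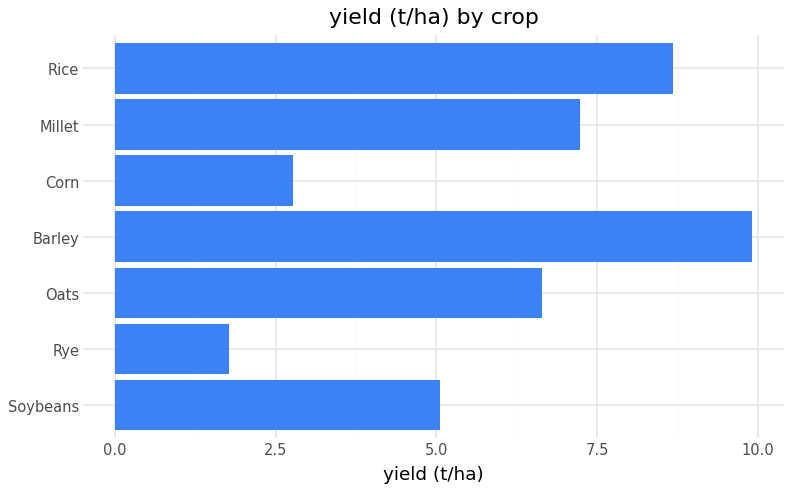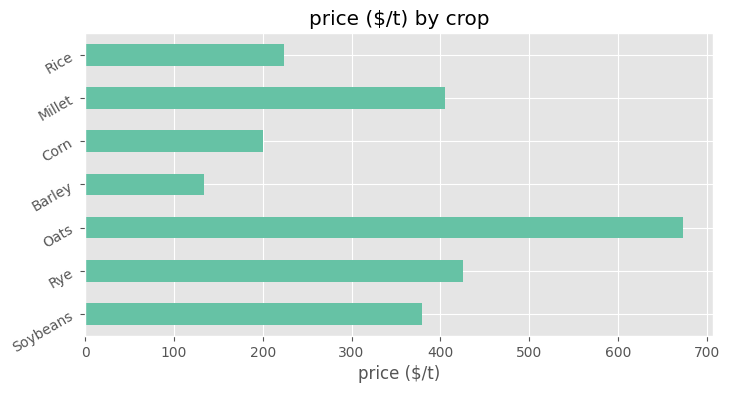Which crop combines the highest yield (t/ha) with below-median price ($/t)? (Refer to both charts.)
Chart 2 median price ($/t) ≈ 400; below-median crops: Barley, Corn, Rice. Among those, Barley has the highest yield (t/ha) (≈ 10).

Barley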